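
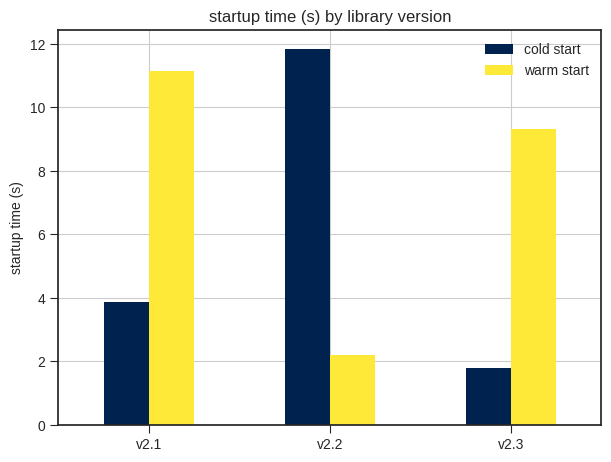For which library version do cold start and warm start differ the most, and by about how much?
v2.2: cold start ≈ 12, warm start ≈ 2 → gap ≈ 10. Next-largest (v2.3) is only ≈ 7.

v2.2, ≈ 10 s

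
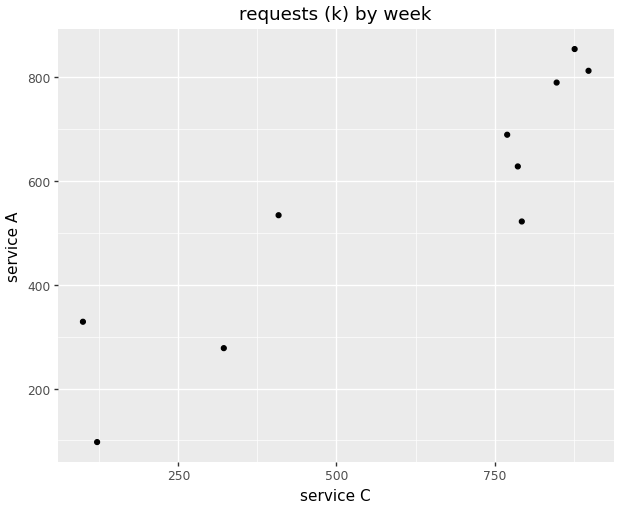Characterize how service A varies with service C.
positive, strong

Points are positively correlated; strong (|r| ≈ 0.9).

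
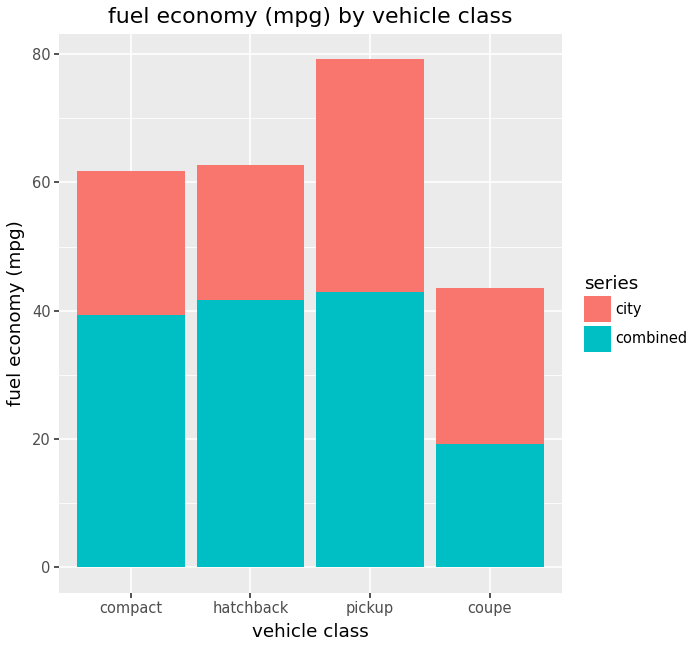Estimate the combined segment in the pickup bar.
combined top ≈ 40, bottom ≈ 0; segment ≈ 40.

≈ 40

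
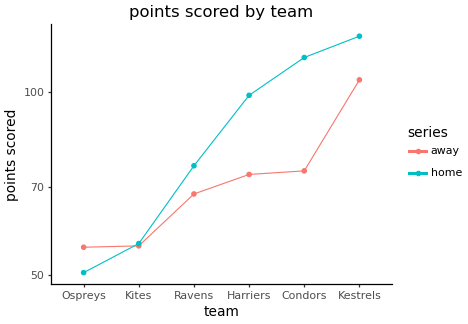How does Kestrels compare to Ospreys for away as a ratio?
≈ 1.67×

Kestrels ≈ 100, Ospreys ≈ 60; 100/60 ≈ 1.67.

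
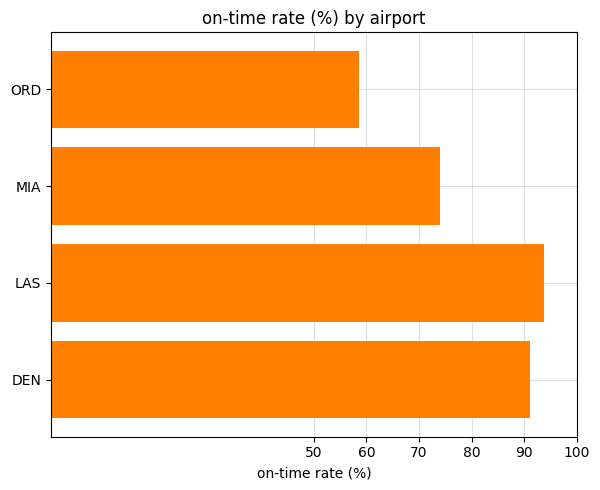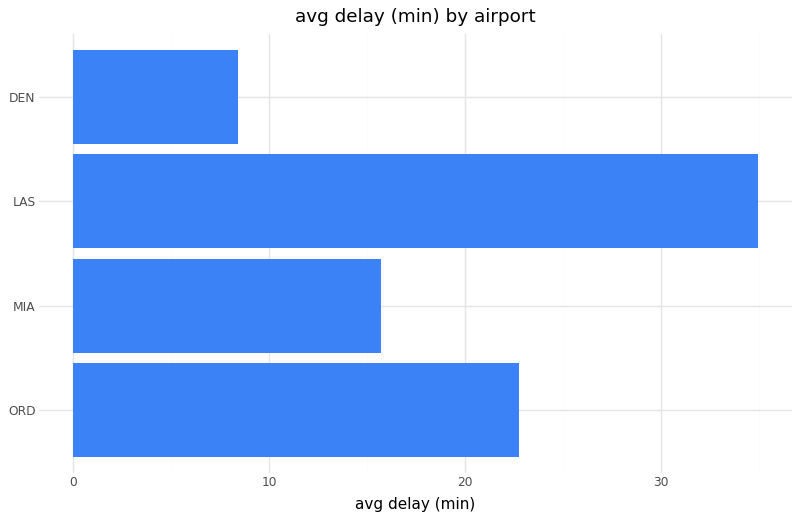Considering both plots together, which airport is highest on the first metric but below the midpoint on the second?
Chart 2 median avg delay (min) ≈ 20; below-median airports: MIA, DEN. Among those, DEN has the highest on-time rate (%) (≈ 90).

DEN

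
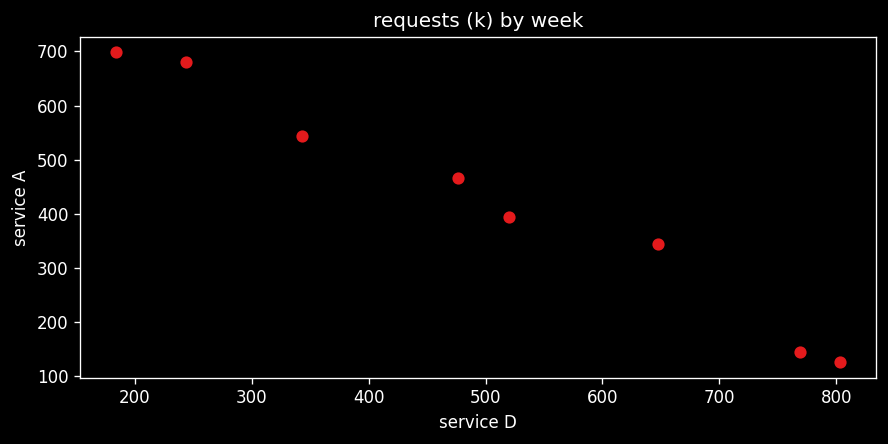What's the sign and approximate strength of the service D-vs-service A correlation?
Points are negatively correlated; strong (|r| ≈ 1.0).

negative, strong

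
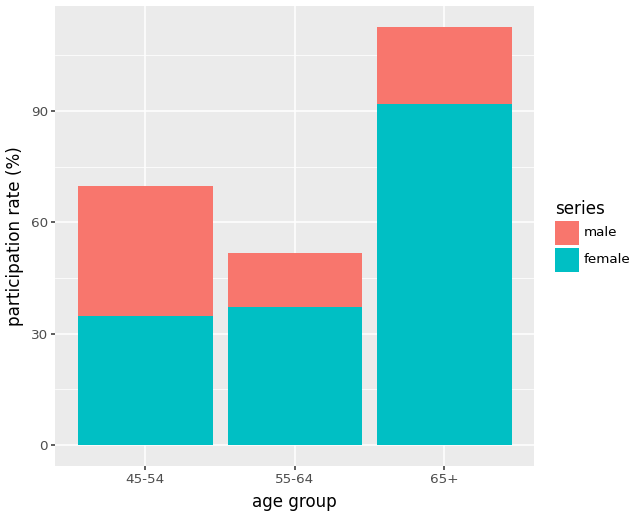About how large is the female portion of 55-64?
female top ≈ 40, bottom ≈ 0; segment ≈ 40.

≈ 40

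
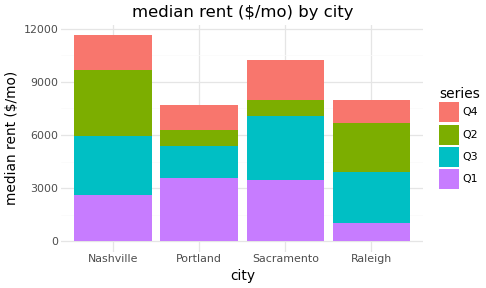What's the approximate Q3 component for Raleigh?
≈ 3000

Q3 top ≈ 4000, bottom ≈ 1000; segment ≈ 3000.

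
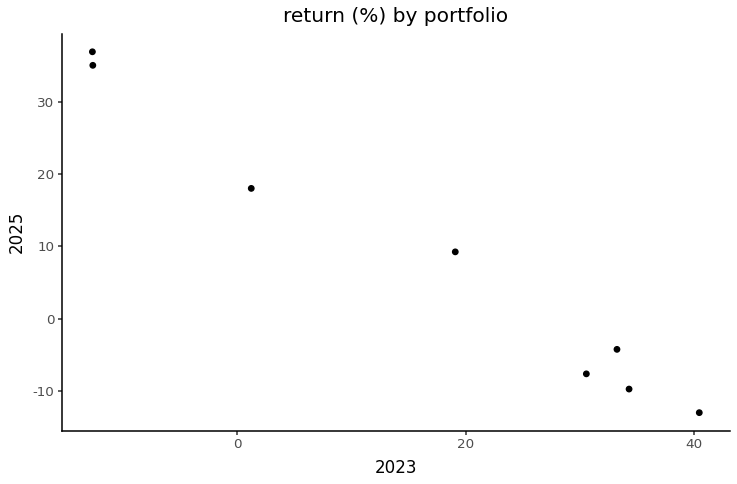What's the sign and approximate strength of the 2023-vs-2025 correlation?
Points are negatively correlated; strong (|r| ≈ 1.0).

negative, strong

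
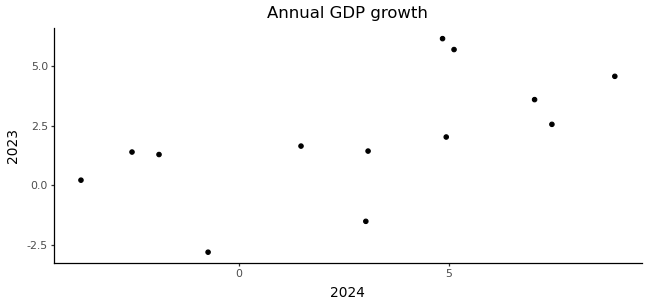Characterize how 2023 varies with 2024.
positive, moderate

Points are positively correlated; moderate (|r| ≈ 0.6).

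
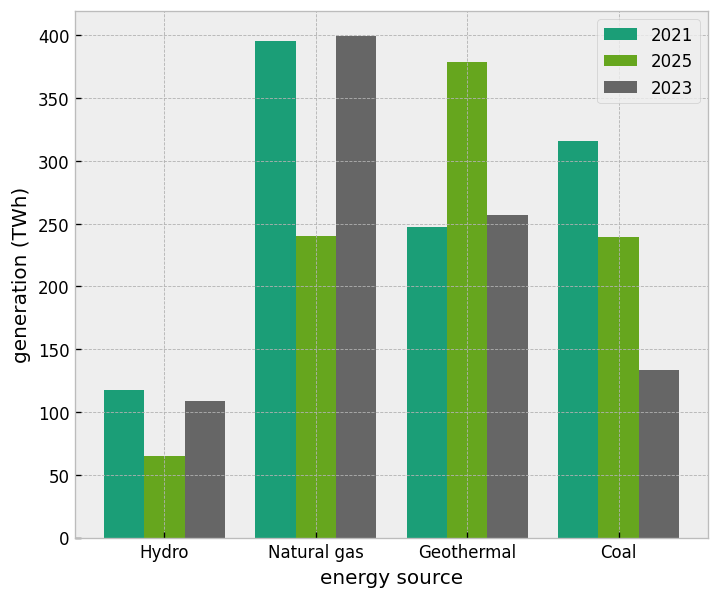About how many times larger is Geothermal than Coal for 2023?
Geothermal ≈ 250, Coal ≈ 150; 250/150 ≈ 1.67.

≈ 1.67×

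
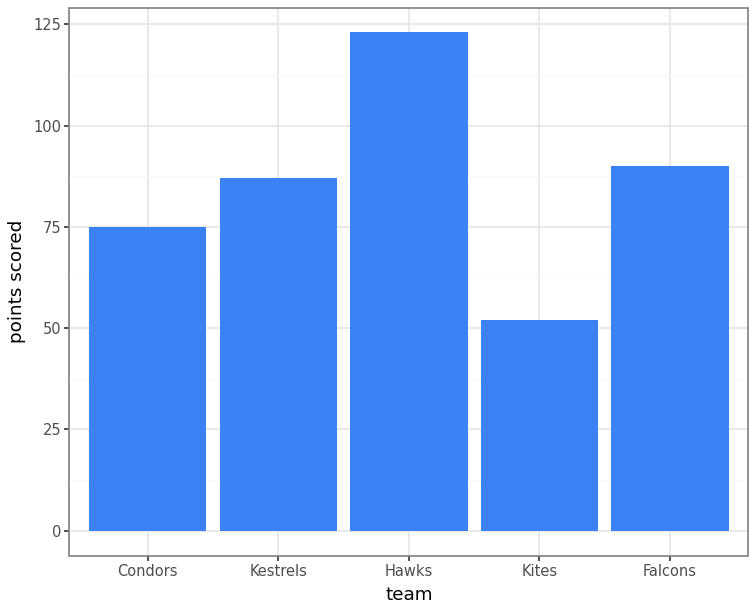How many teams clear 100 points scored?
Above 100: Hawks.

1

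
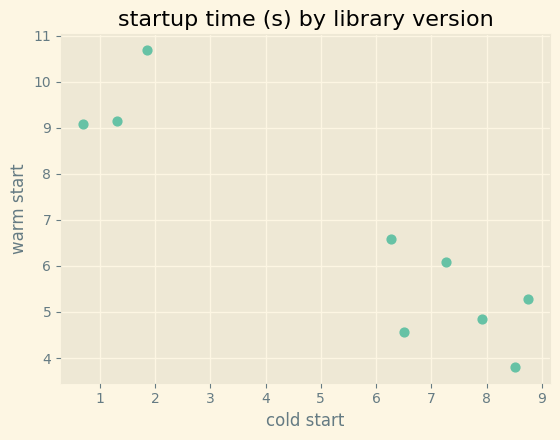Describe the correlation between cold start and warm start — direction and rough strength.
Points are negatively correlated; strong (|r| ≈ 0.9).

negative, strong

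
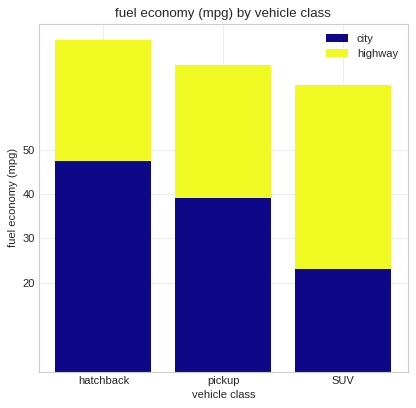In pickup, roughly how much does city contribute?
city top ≈ 40, bottom ≈ 0; segment ≈ 40.

≈ 40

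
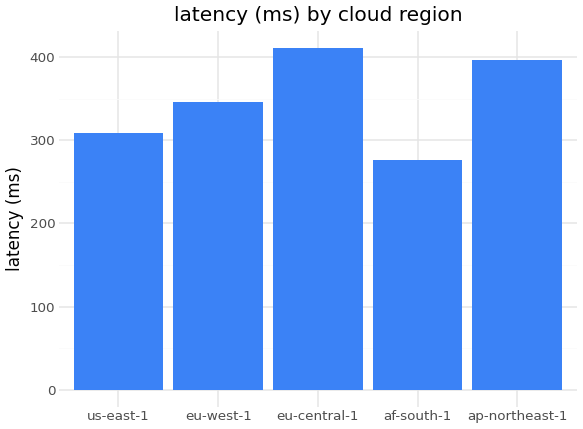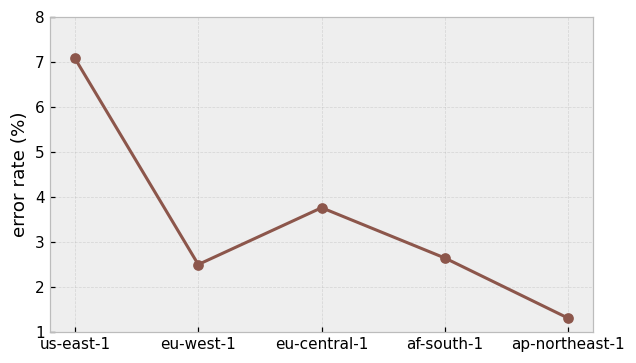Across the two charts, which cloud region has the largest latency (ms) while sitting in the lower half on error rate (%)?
Chart 2 median error rate (%) ≈ 3; below-median cloud regions: eu-west-1, ap-northeast-1. Among those, ap-northeast-1 has the highest latency (ms) (≈ 400).

ap-northeast-1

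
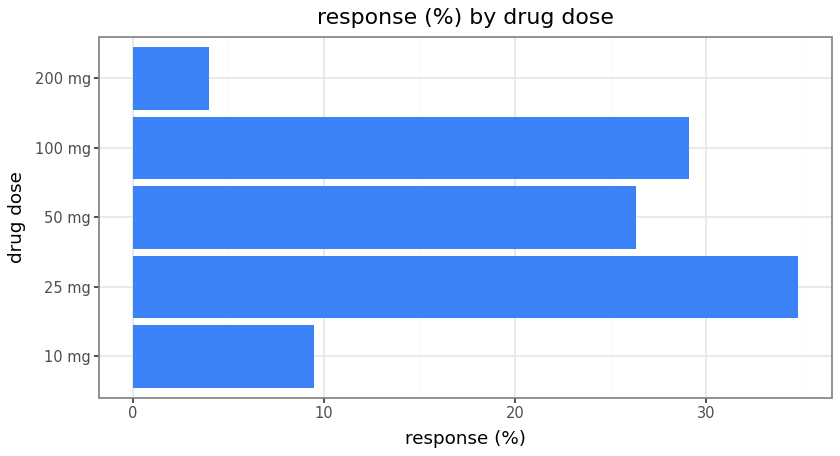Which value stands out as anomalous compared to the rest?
200 mg ≈ 5; the rest sit between ≈ 10 and ≈ 35.

200 mg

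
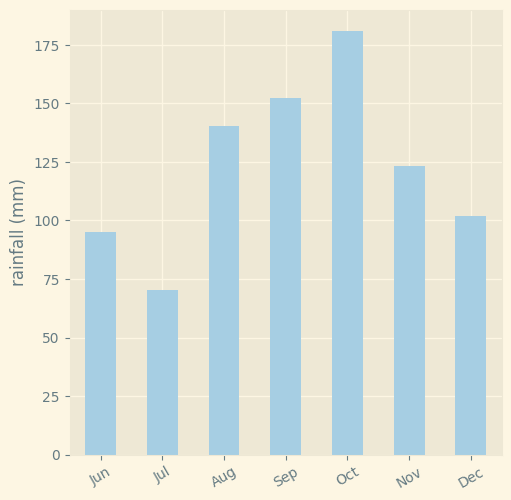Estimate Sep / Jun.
≈ 1.6×

Sep ≈ 160, Jun ≈ 100; 160/100 ≈ 1.6.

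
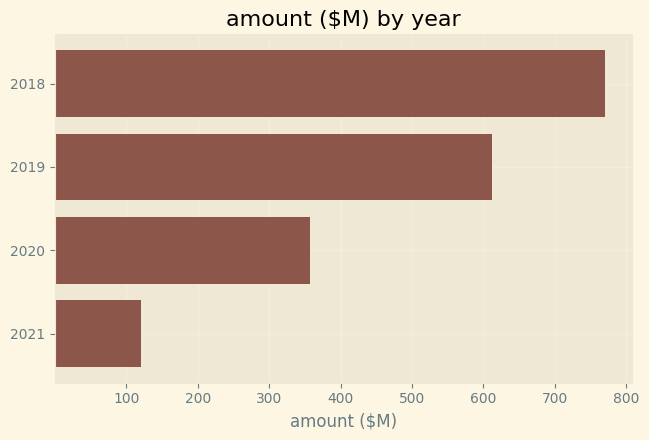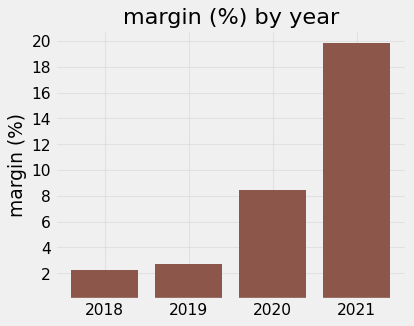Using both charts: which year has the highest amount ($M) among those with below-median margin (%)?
2018

Chart 2 median margin (%) ≈ 6; below-median years: 2018, 2019. Among those, 2018 has the highest amount ($M) (≈ 800).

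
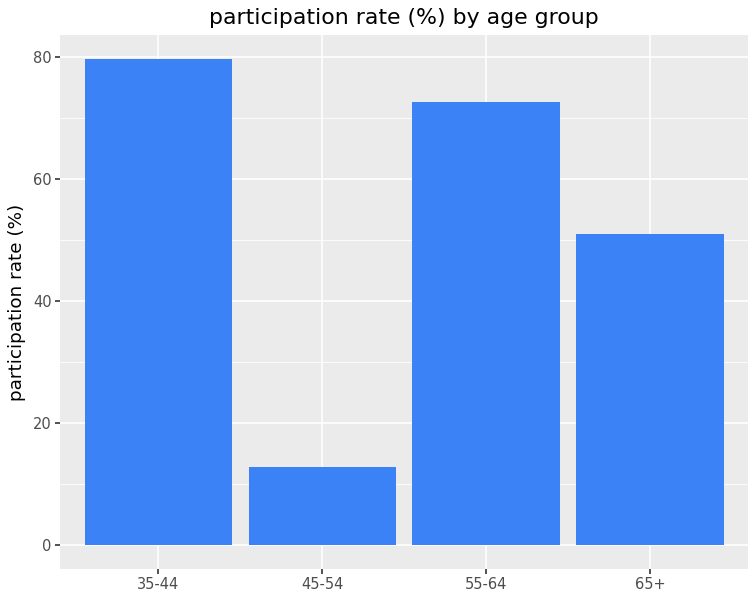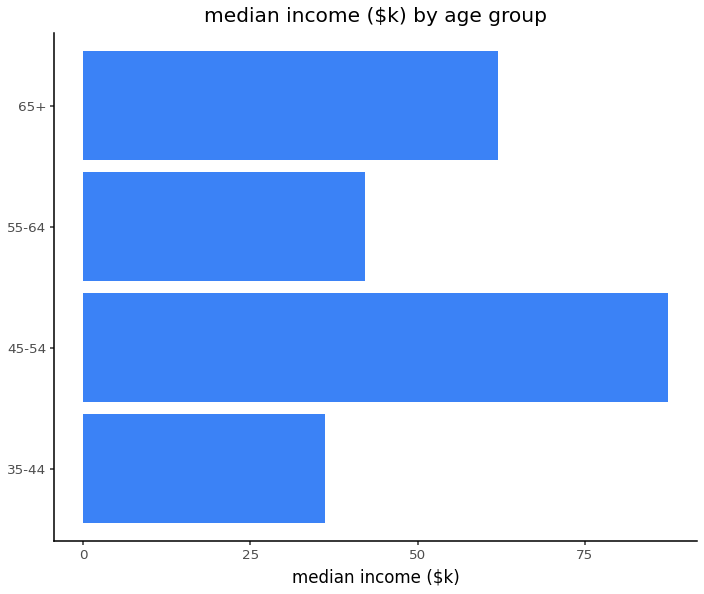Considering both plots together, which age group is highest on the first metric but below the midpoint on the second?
35-44

Chart 2 median median income ($k) ≈ 50; below-median age groups: 35-44, 55-64. Among those, 35-44 has the highest participation rate (%) (≈ 80).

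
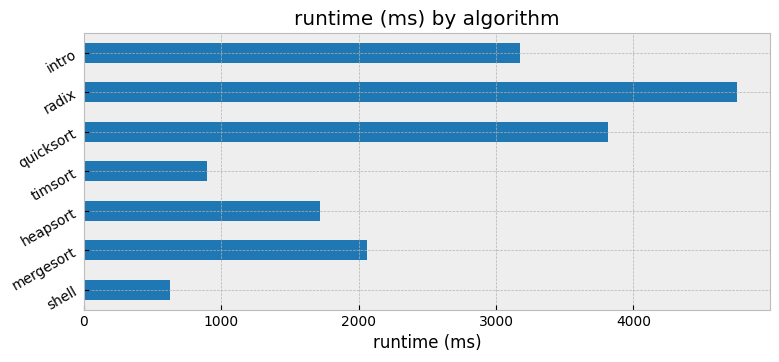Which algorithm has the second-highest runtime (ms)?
quicksort

Top 3: radix ≈ 5000, quicksort ≈ 4000, intro ≈ 3000.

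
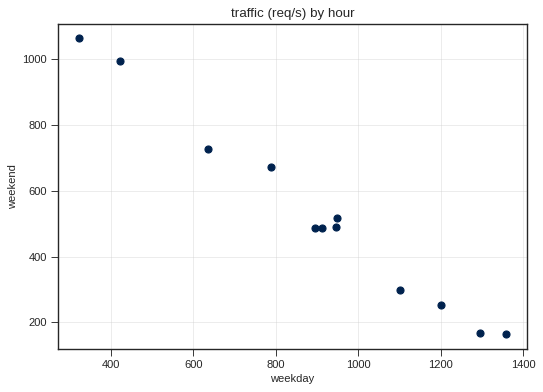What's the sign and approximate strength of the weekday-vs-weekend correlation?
Points are negatively correlated; strong (|r| ≈ 1.0).

negative, strong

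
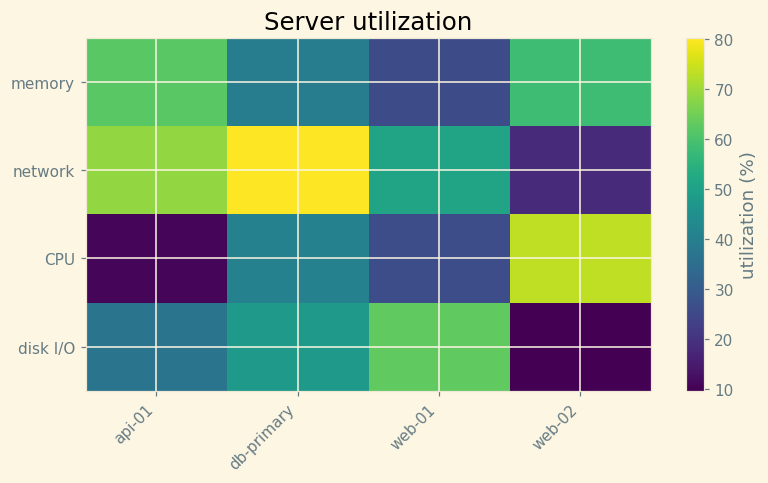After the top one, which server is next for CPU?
db-primary

Top 3 for CPU: web-02 ≈ 70, db-primary ≈ 40, web-01 ≈ 30.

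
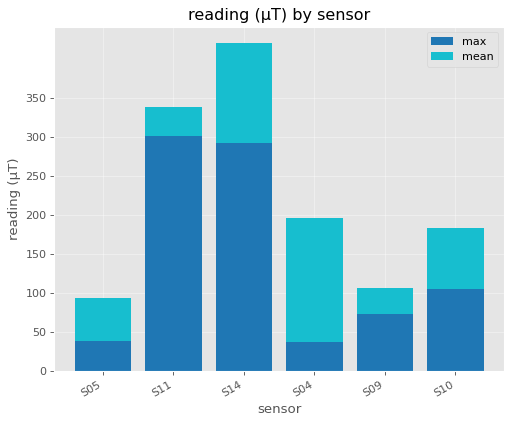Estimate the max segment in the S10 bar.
≈ 100

max top ≈ 100, bottom ≈ 0; segment ≈ 100.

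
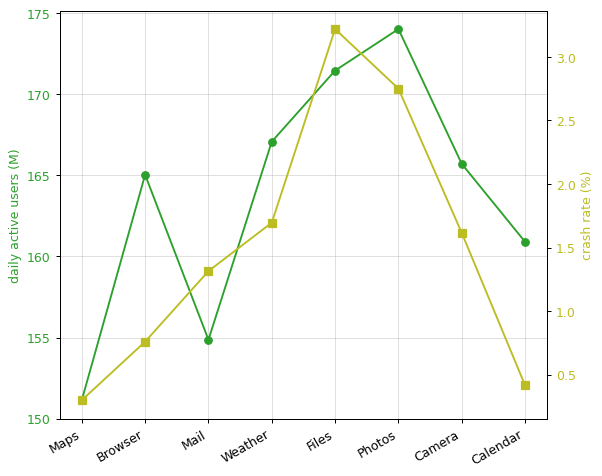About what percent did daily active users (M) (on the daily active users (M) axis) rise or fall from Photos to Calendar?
≈ -8%

Photos ≈ 174, Calendar ≈ 160; (160 − 174) / 174 ≈ -8%.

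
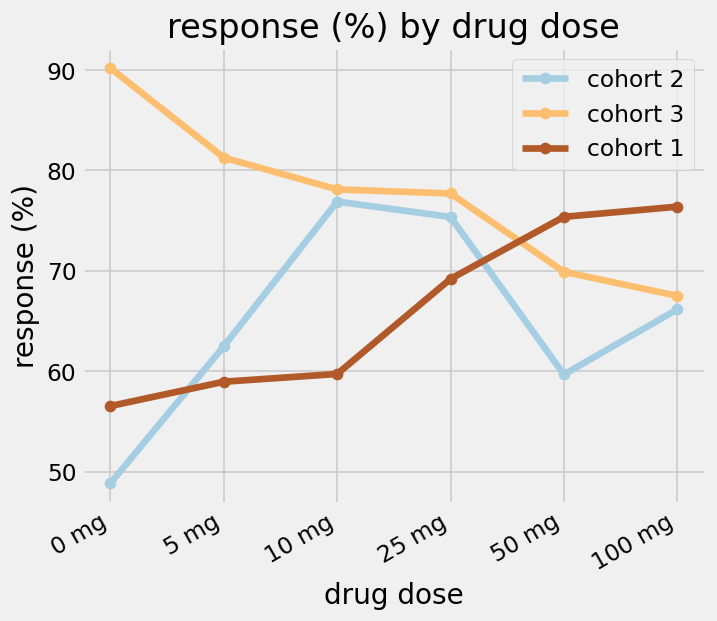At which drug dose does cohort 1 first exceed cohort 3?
50 mg

25 mg: cohort 1 ≈ 70 vs cohort 3 ≈ 80 (not yet); 50 mg: cohort 1 ≈ 75 vs cohort 3 ≈ 70 (first crossover).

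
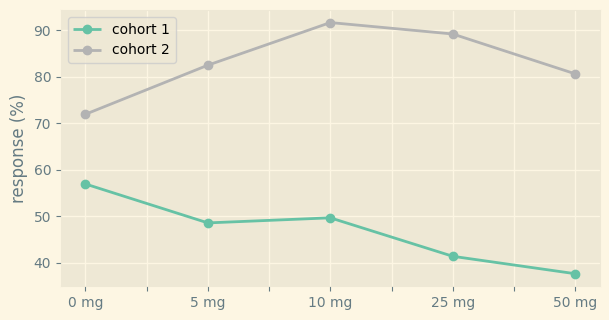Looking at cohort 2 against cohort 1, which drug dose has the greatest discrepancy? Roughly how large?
25 mg, ≈ 50 %

25 mg: cohort 2 ≈ 90, cohort 1 ≈ 40 → gap ≈ 50. Next-largest (50 mg) is only ≈ 40.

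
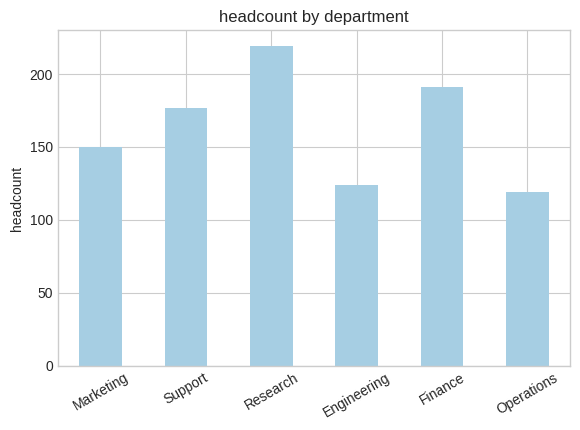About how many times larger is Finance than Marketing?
≈ 1.25×

Finance ≈ 200, Marketing ≈ 160; 200/160 ≈ 1.25.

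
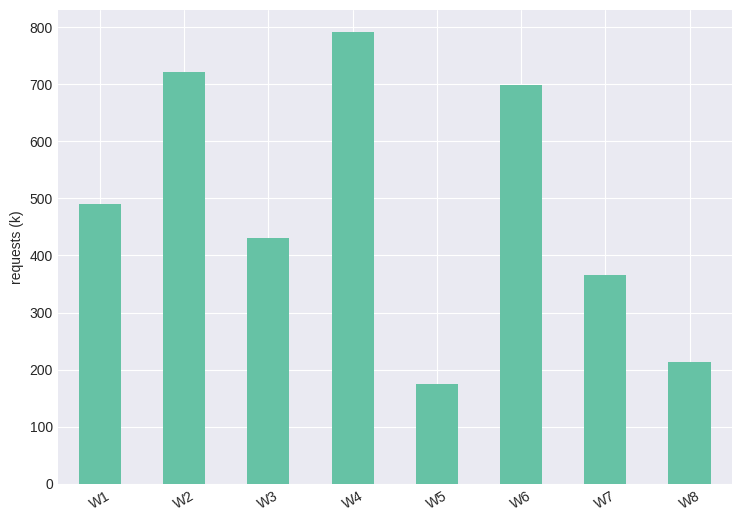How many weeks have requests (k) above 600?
3

Above 600: W2, W4, W6.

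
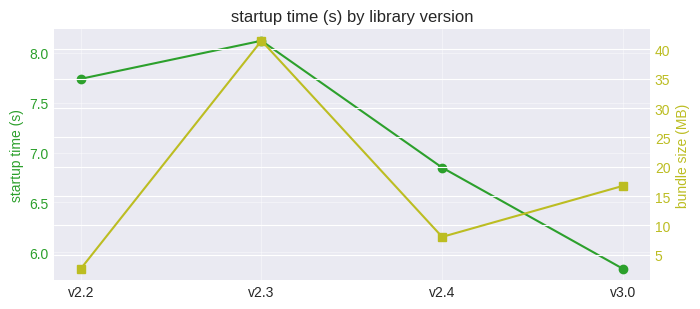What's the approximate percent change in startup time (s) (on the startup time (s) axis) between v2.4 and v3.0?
v2.4 ≈ 6.8, v3.0 ≈ 5.8; (5.8 − 6.8) / 6.8 ≈ -14.7%.

≈ -14.7%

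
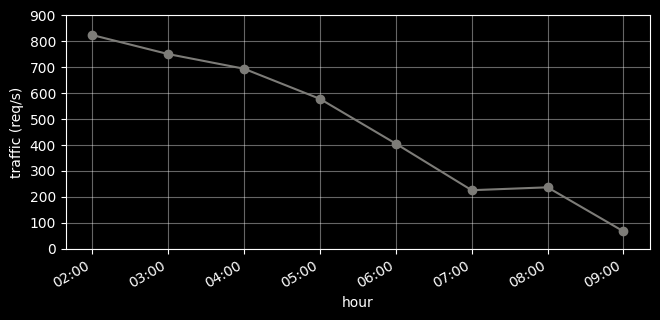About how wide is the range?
Max 02:00 ≈ 800, min 09:00 ≈ 100; range ≈ 700.

≈ 700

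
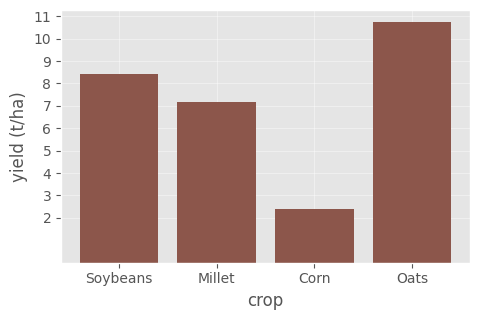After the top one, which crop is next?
Soybeans

Top 3: Oats ≈ 11, Soybeans ≈ 8, Millet ≈ 7.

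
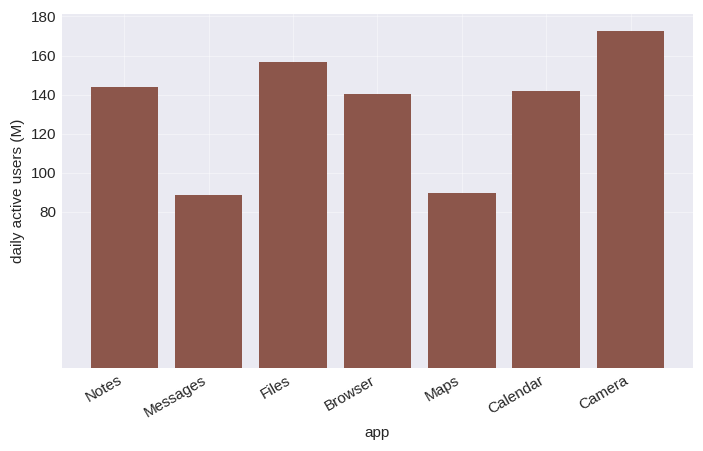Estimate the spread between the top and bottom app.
Max Camera ≈ 180, min Messages ≈ 80; range ≈ 100.

≈ 100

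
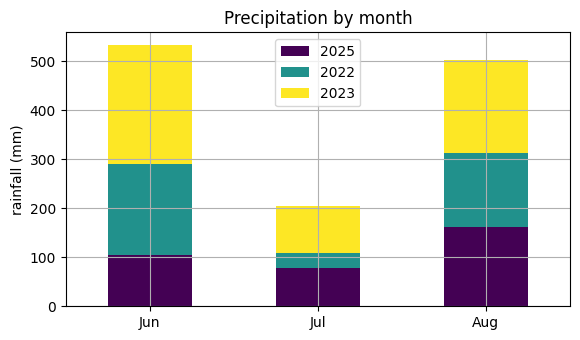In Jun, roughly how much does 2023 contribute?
2023 top ≈ 550, bottom ≈ 300; segment ≈ 250.

≈ 250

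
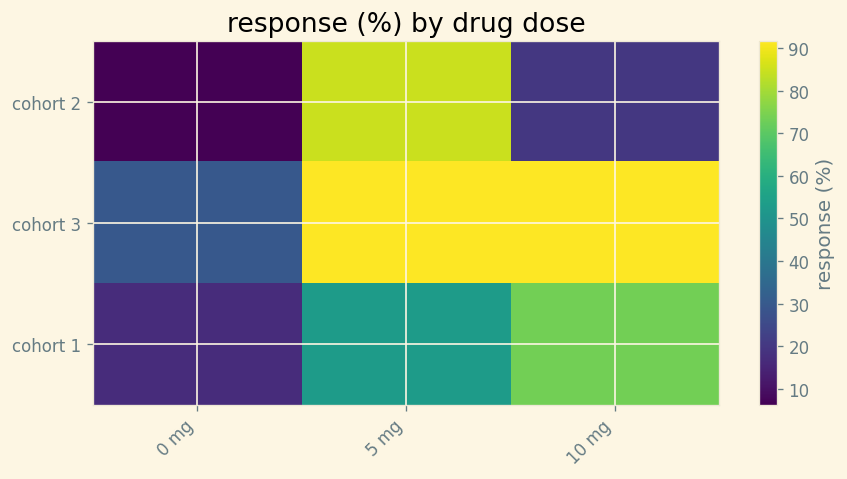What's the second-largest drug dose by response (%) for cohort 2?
Top 3 for cohort 2: 5 mg ≈ 80, 10 mg ≈ 20, 0 mg ≈ 10.

10 mg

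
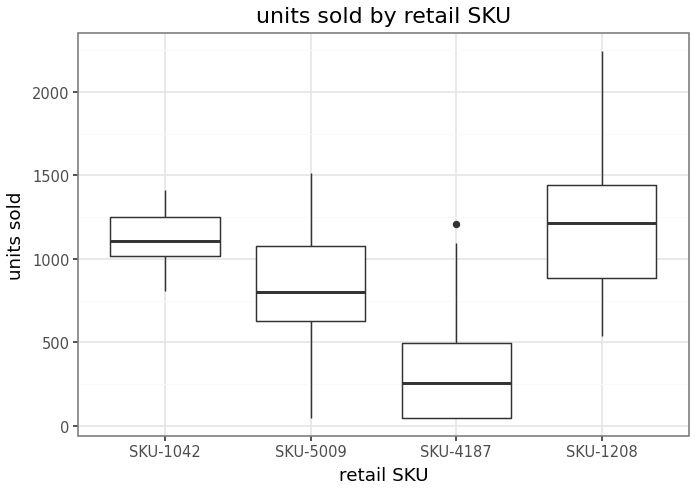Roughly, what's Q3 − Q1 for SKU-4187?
Q3 ≈ 500, Q1 ≈ 0; IQR ≈ 500.

≈ 500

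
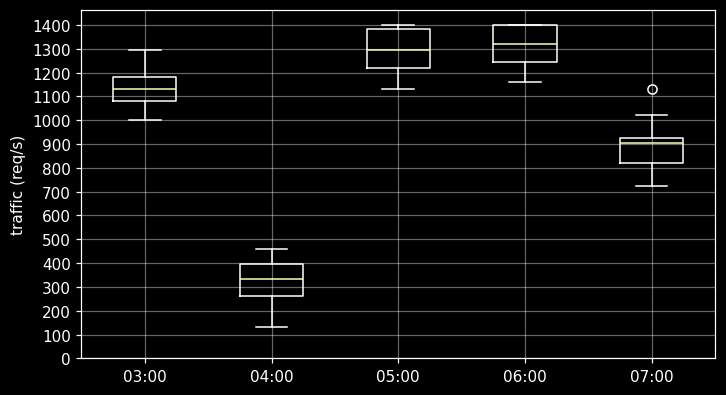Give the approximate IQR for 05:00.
≈ 200

Q3 ≈ 1400, Q1 ≈ 1200; IQR ≈ 200.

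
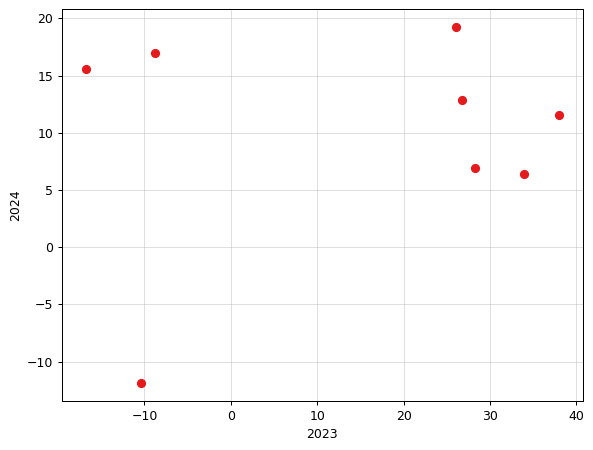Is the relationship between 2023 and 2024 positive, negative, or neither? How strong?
Points are roughly uncorrelated; weak (|r| ≈ 0.2).

no clear correlation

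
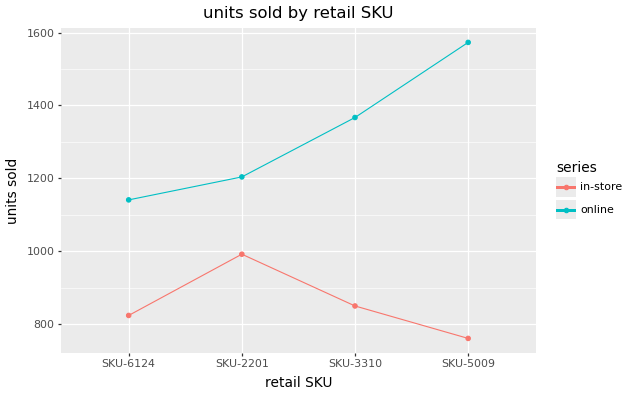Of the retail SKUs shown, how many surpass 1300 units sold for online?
2

Above 1300: SKU-3310, SKU-5009.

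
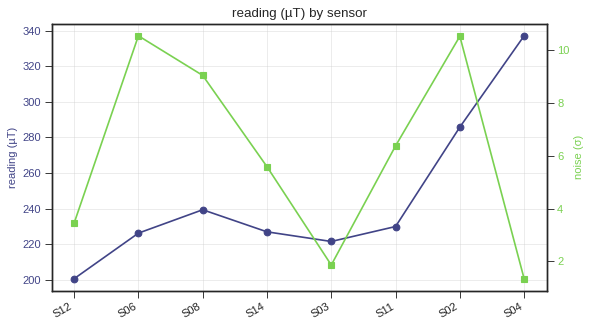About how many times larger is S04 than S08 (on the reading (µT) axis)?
≈ 1.42×

S04 ≈ 340, S08 ≈ 240; 340/240 ≈ 1.42.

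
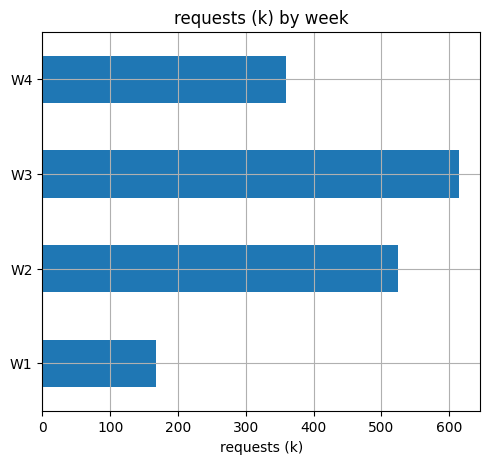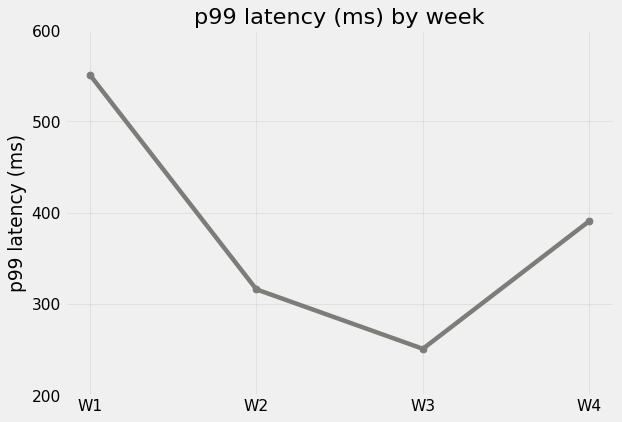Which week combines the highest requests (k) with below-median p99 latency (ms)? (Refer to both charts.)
Chart 2 median p99 latency (ms) ≈ 400; below-median weeks: W2, W3. Among those, W3 has the highest requests (k) (≈ 600).

W3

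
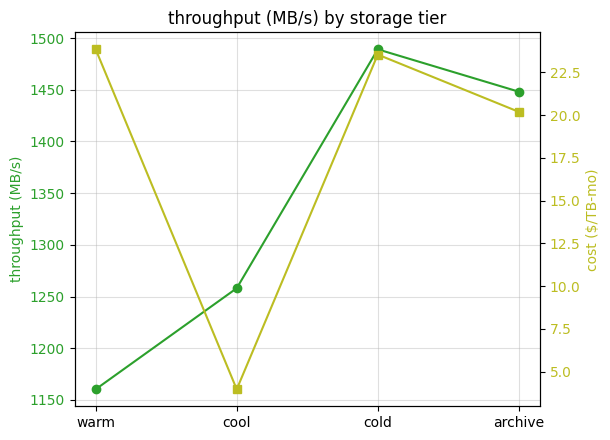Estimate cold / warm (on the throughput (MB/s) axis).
cold ≈ 1500, warm ≈ 1150; 1500/1150 ≈ 1.3.

≈ 1.3×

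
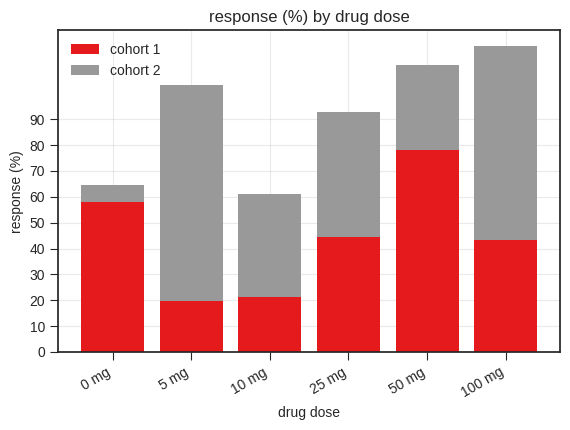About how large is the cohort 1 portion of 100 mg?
cohort 1 top ≈ 40, bottom ≈ 0; segment ≈ 40.

≈ 40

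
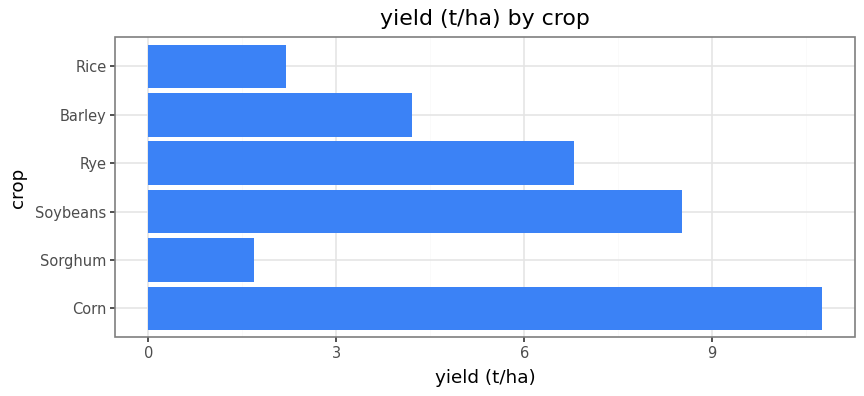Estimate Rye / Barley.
≈ 1.75×

Rye ≈ 7, Barley ≈ 4; 7/4 ≈ 1.75.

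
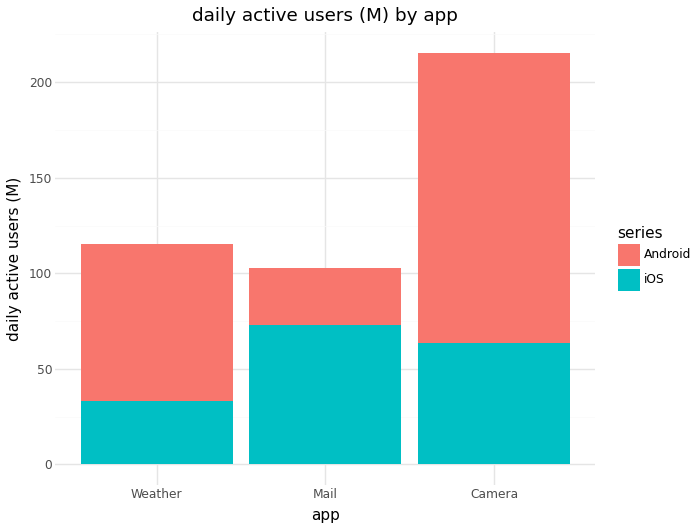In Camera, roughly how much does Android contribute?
Android top ≈ 220, bottom ≈ 60; segment ≈ 160.

≈ 160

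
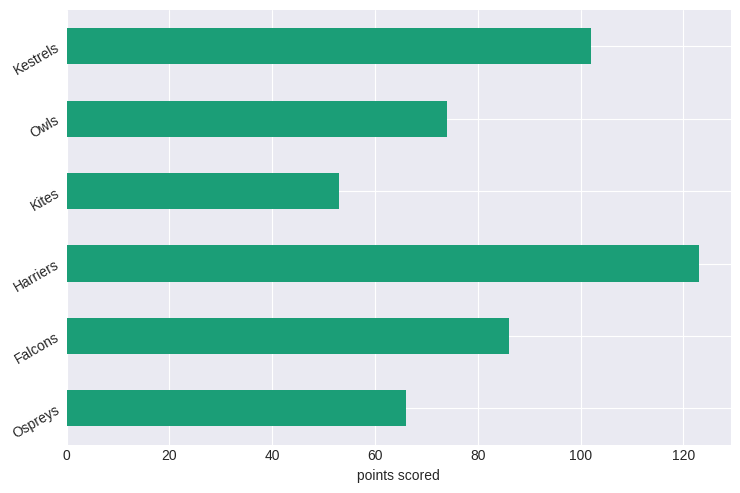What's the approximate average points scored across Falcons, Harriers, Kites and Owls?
≈ 85

(80 + 120 + 60 + 80) / 4 ≈ 85.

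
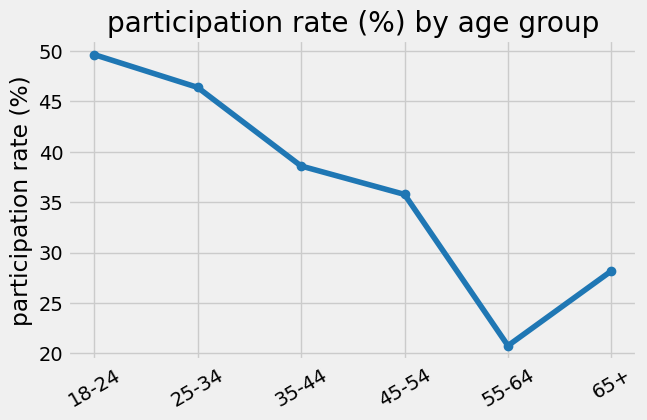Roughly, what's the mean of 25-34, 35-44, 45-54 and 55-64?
≈ 35

(45 + 40 + 35 + 20) / 4 ≈ 35.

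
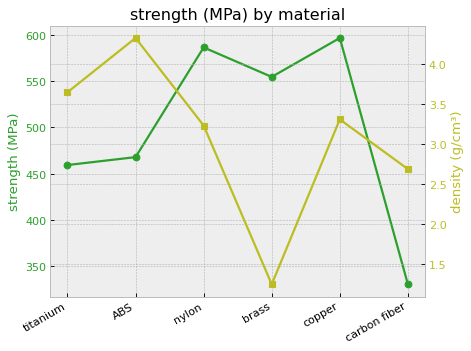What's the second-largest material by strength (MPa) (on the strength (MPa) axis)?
nylon

Top 3 (on the strength (MPa) axis): copper ≈ 600, nylon ≈ 575, brass ≈ 550.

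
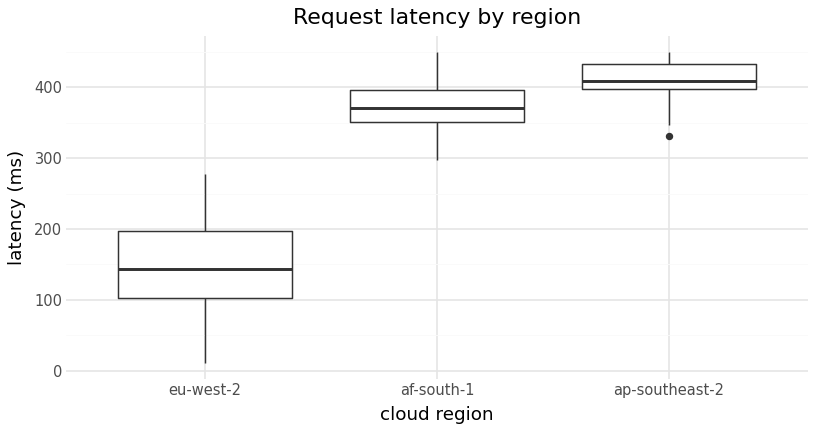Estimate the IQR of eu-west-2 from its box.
≈ 100

Q3 ≈ 200, Q1 ≈ 100; IQR ≈ 100.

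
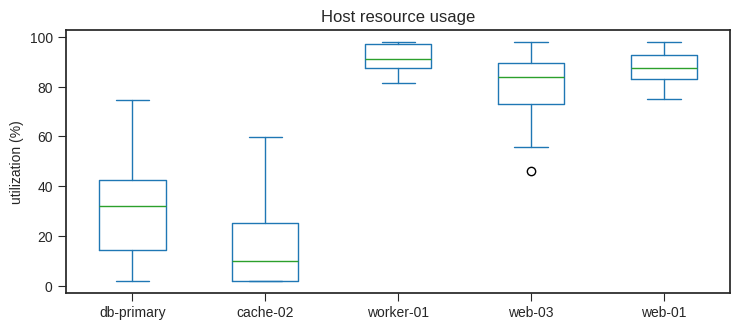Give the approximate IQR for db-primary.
≈ 30

Q3 ≈ 40, Q1 ≈ 10; IQR ≈ 30.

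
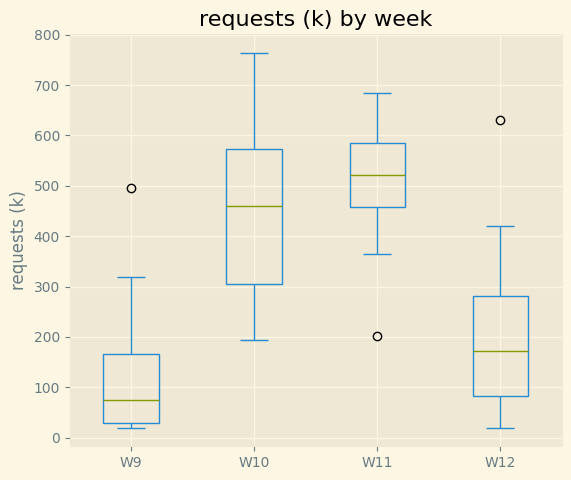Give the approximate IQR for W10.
≈ 250

Q3 ≈ 550, Q1 ≈ 300; IQR ≈ 250.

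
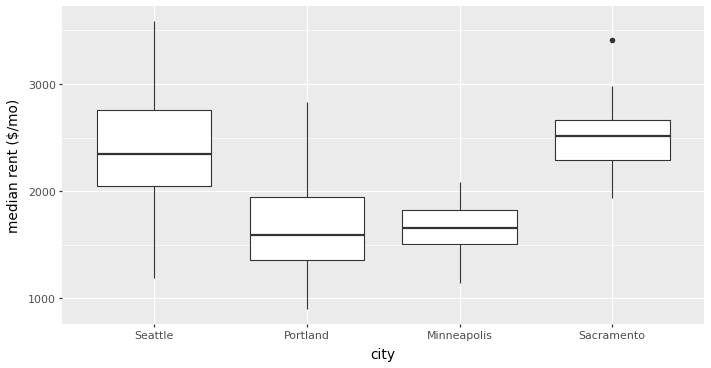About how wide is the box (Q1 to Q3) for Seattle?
≈ 800

Q3 ≈ 2800, Q1 ≈ 2000; IQR ≈ 800.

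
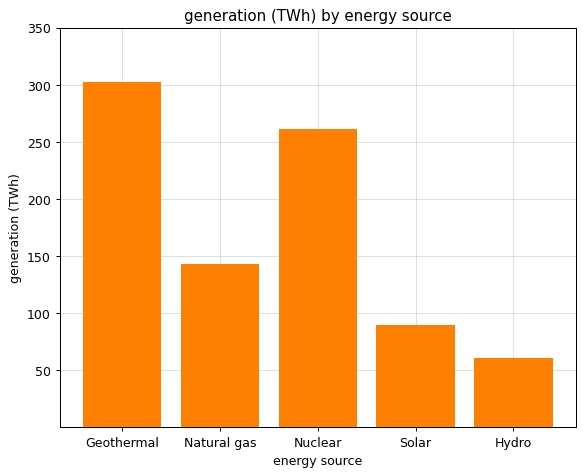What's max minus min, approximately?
Max Geothermal ≈ 300, min Hydro ≈ 50; range ≈ 250.

≈ 250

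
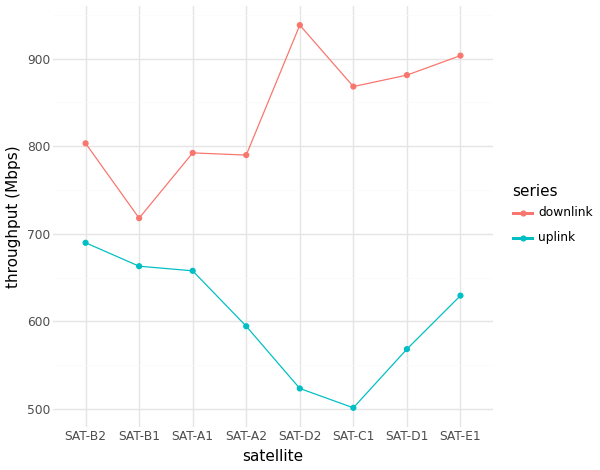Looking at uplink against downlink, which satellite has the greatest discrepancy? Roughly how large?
SAT-D2: uplink ≈ 500, downlink ≈ 950 → gap ≈ 450. Next-largest (SAT-C1) is only ≈ 350.

SAT-D2, ≈ 450 Mbps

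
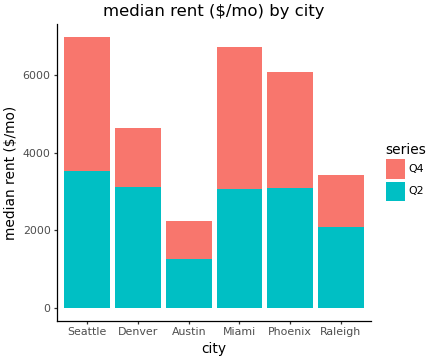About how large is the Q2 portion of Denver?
Q2 top ≈ 3000, bottom ≈ 0; segment ≈ 3000.

≈ 3000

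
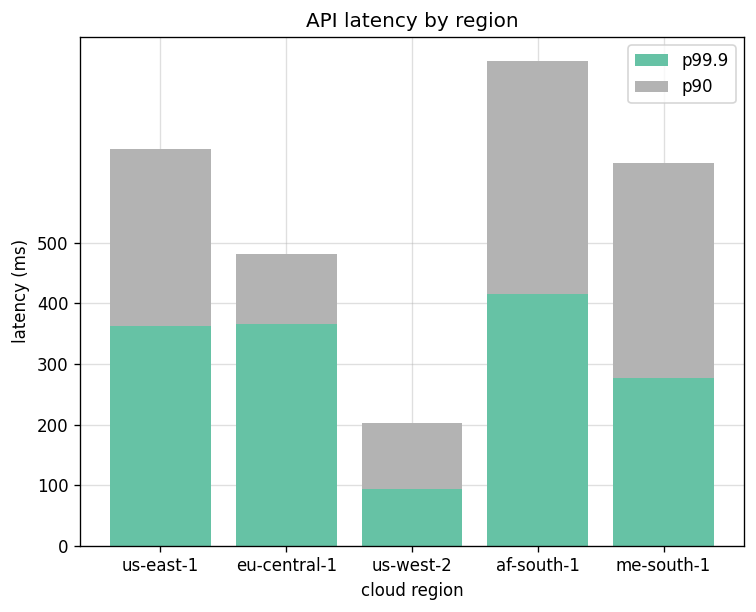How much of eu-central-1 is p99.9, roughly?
p99.9 top ≈ 400, bottom ≈ 0; segment ≈ 400.

≈ 400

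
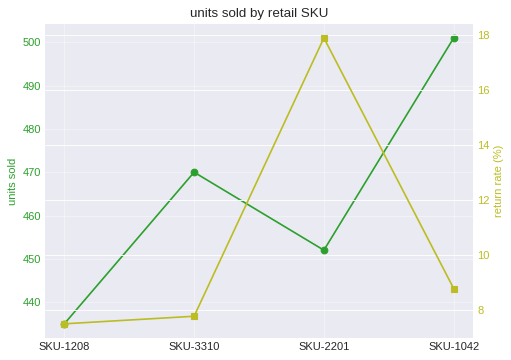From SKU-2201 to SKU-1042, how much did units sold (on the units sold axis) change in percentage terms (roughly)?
≈ +11.1%

SKU-2201 ≈ 450, SKU-1042 ≈ 500; (500 − 450) / 450 ≈ +11.1%.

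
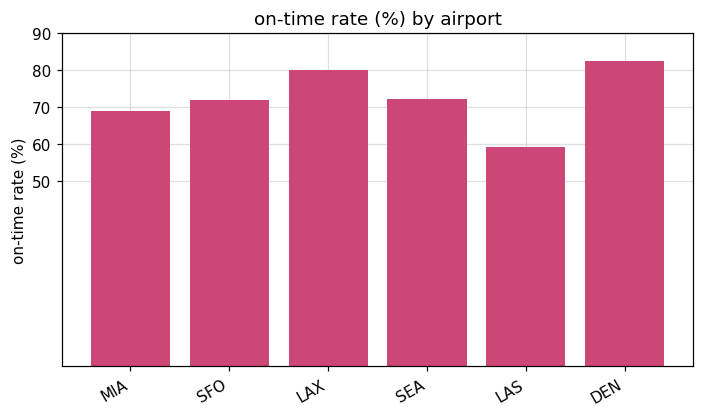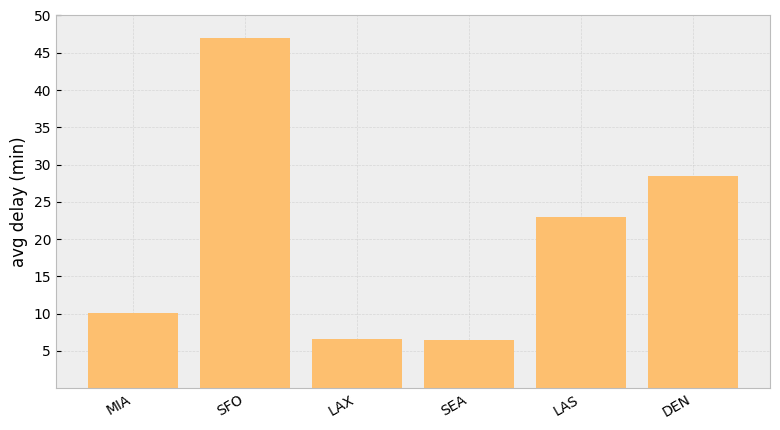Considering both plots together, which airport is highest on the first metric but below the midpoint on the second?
LAX

Chart 2 median avg delay (min) ≈ 15; below-median airports: MIA, LAX, SEA. Among those, LAX has the highest on-time rate (%) (≈ 80).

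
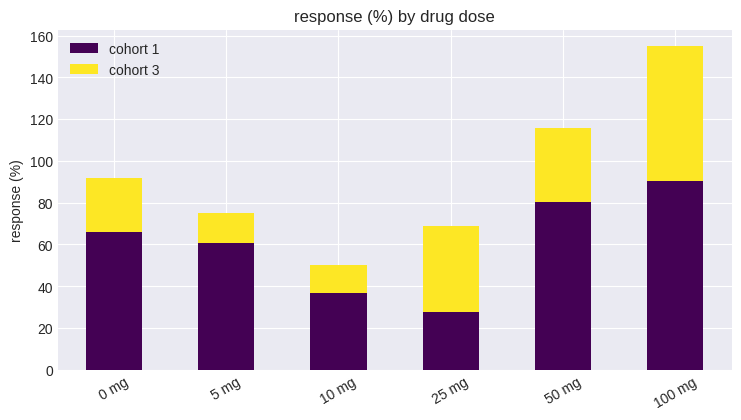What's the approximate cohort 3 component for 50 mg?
cohort 3 top ≈ 120, bottom ≈ 80; segment ≈ 40.

≈ 40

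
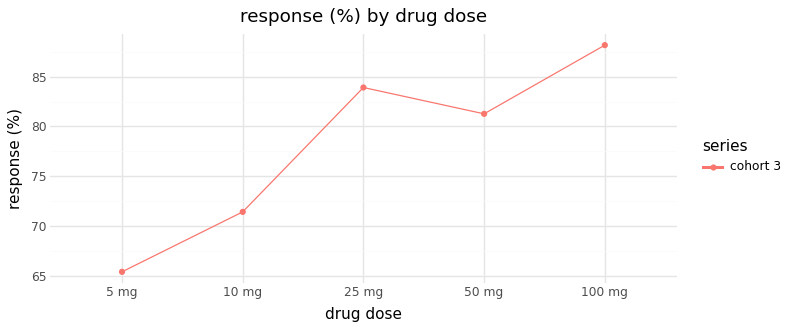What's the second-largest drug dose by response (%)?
Top 3: 100 mg ≈ 88, 25 mg ≈ 84, 50 mg ≈ 82.

25 mg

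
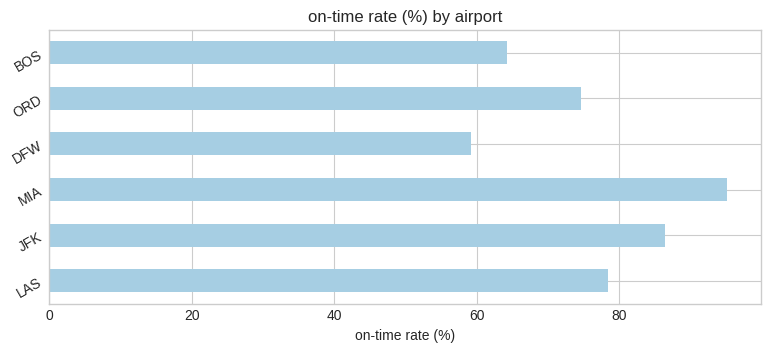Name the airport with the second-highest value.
Top 3: MIA ≈ 100, JFK ≈ 90, LAS ≈ 80.

JFK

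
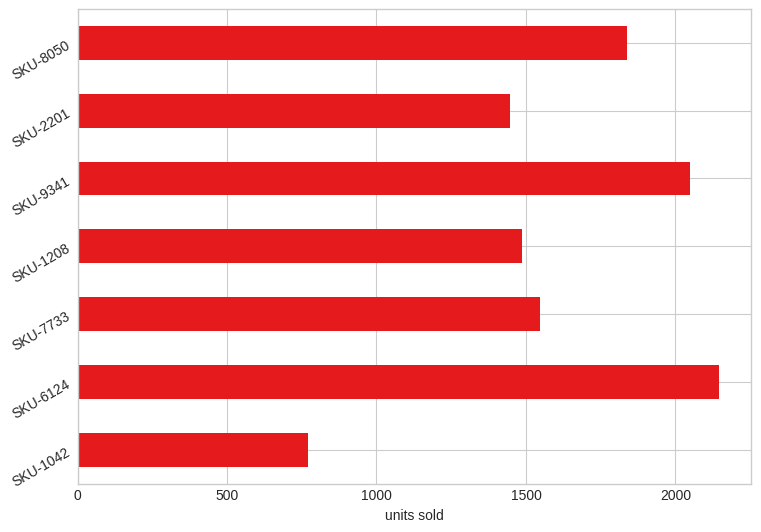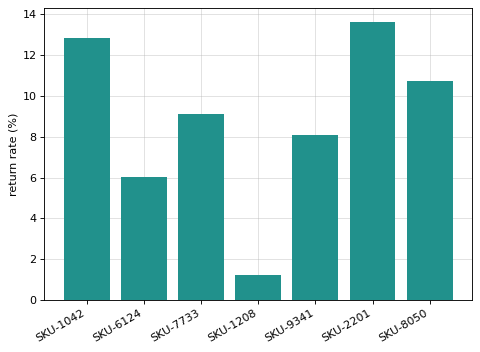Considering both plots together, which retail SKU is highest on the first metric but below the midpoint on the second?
SKU-6124

Chart 2 median return rate (%) ≈ 10; below-median retail SKUs: SKU-6124, SKU-1208, SKU-9341. Among those, SKU-6124 has the highest units sold (≈ 2200).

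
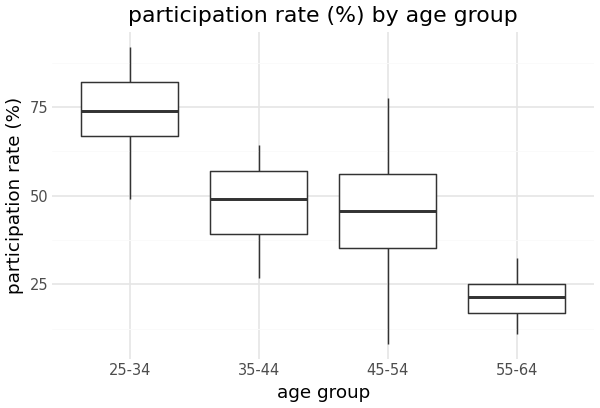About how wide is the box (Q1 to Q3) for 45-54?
≈ 20

Q3 ≈ 55, Q1 ≈ 35; IQR ≈ 20.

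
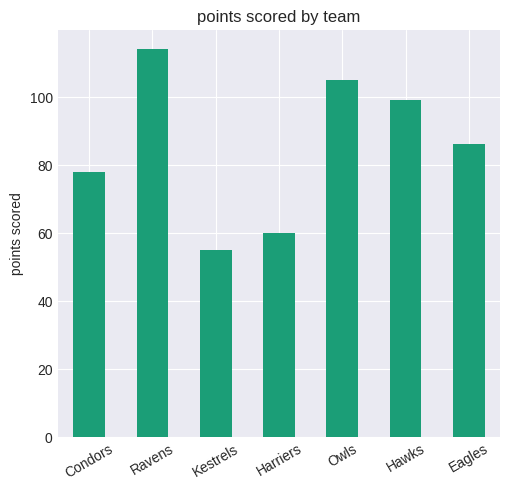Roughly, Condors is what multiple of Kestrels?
Condors ≈ 80, Kestrels ≈ 60; 80/60 ≈ 1.33.

≈ 1.33×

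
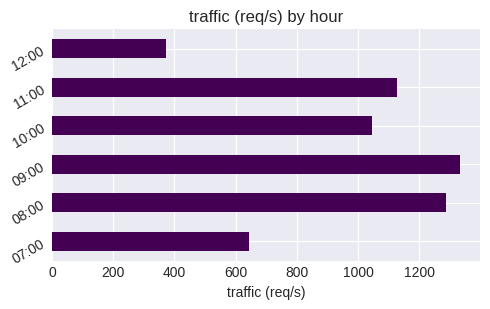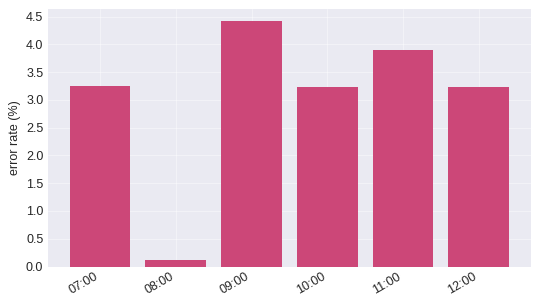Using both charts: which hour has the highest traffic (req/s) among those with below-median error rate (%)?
Chart 2 median error rate (%) ≈ 3; below-median hours: 08:00, 10:00, 12:00. Among those, 08:00 has the highest traffic (req/s) (≈ 1200).

08:00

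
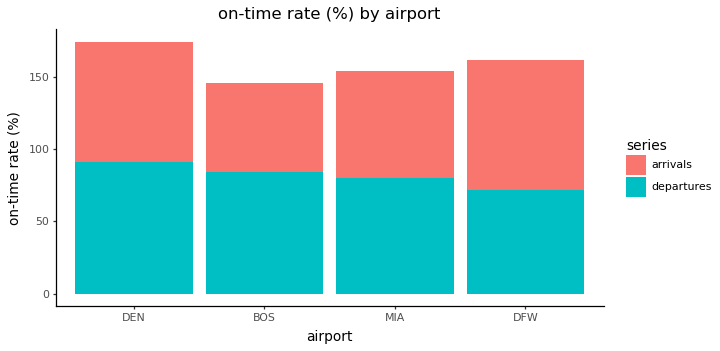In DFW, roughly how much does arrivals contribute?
arrivals top ≈ 160, bottom ≈ 80; segment ≈ 80.

≈ 80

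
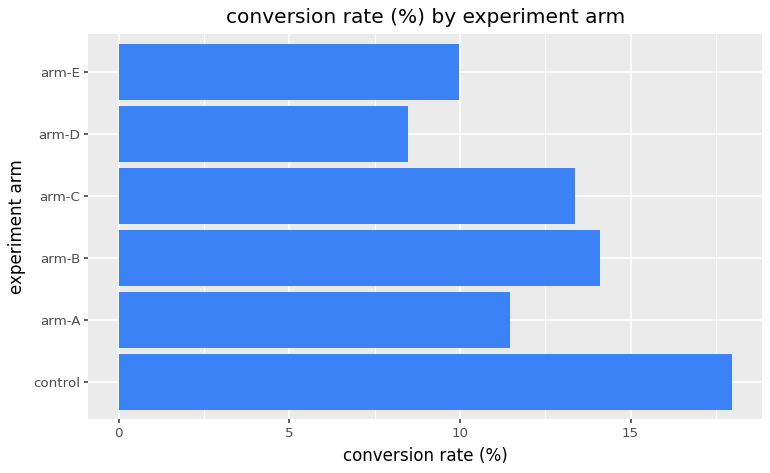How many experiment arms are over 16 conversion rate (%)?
1

Above 16: control.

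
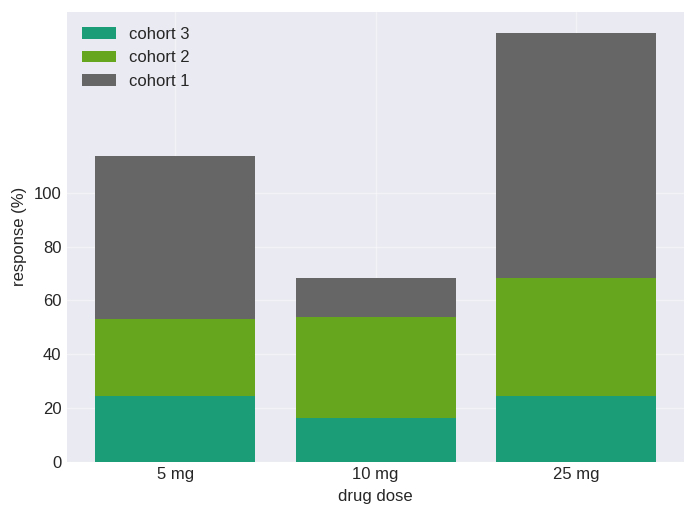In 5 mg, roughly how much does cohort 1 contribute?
≈ 60

cohort 1 top ≈ 120, bottom ≈ 60; segment ≈ 60.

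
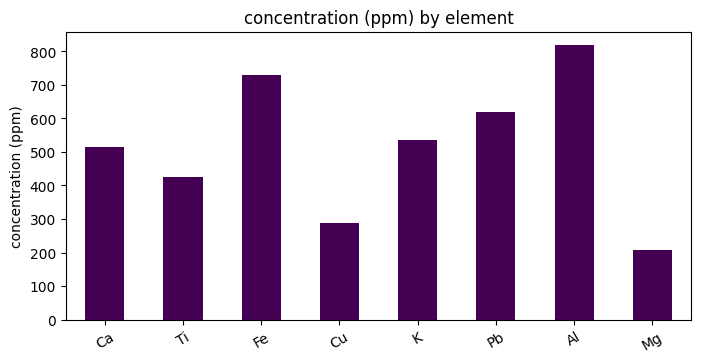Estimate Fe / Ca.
≈ 1.4×

Fe ≈ 700, Ca ≈ 500; 700/500 ≈ 1.4.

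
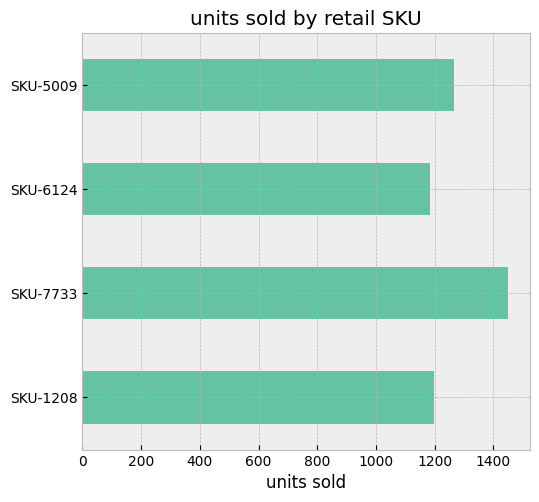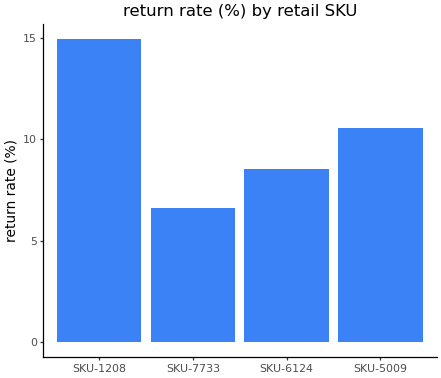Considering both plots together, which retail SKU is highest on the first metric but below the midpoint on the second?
Chart 2 median return rate (%) ≈ 10; below-median retail SKUs: SKU-7733, SKU-6124. Among those, SKU-7733 has the highest units sold (≈ 1400).

SKU-7733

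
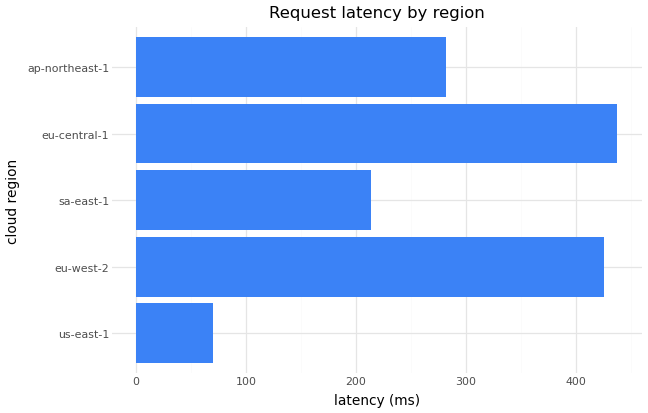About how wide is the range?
≈ 400

Max eu-central-1 ≈ 450, min us-east-1 ≈ 50; range ≈ 400.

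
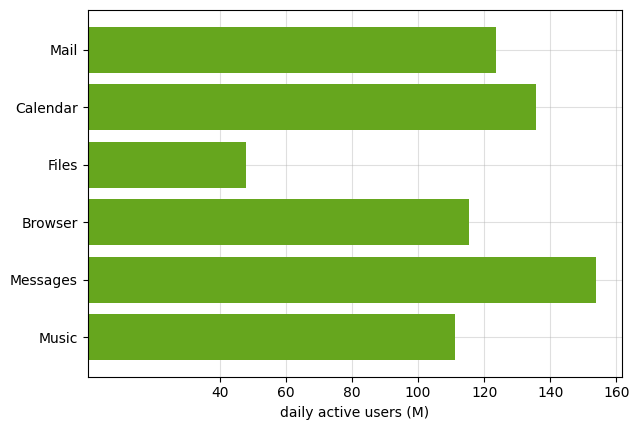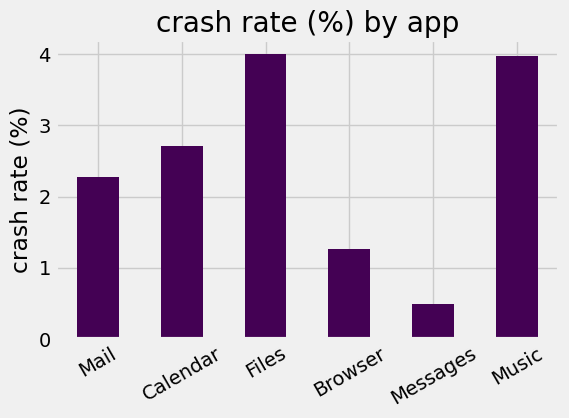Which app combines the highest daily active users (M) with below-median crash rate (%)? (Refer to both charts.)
Messages

Chart 2 median crash rate (%) ≈ 2.5; below-median apps: Mail, Browser, Messages. Among those, Messages has the highest daily active users (M) (≈ 160).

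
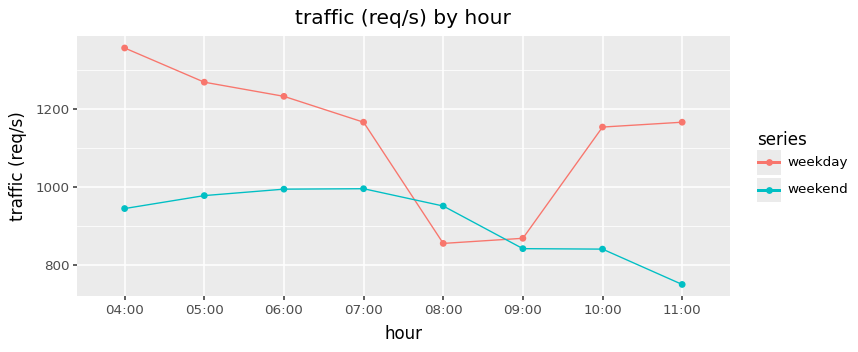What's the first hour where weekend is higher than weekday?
08:00

07:00: weekend ≈ 1000 vs weekday ≈ 1200 (not yet); 08:00: weekend ≈ 1000 vs weekday ≈ 900 (first crossover).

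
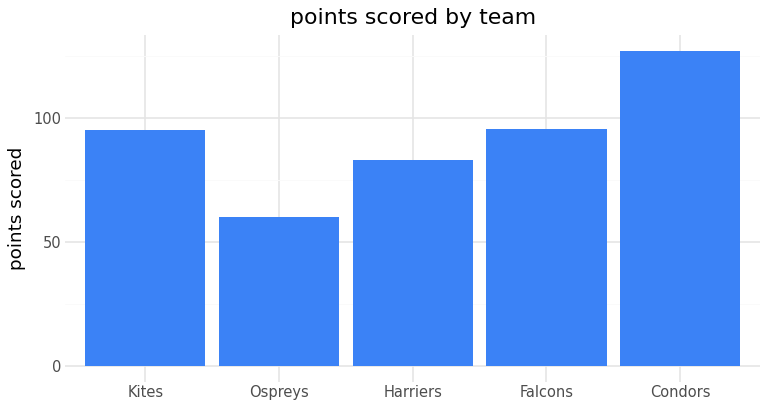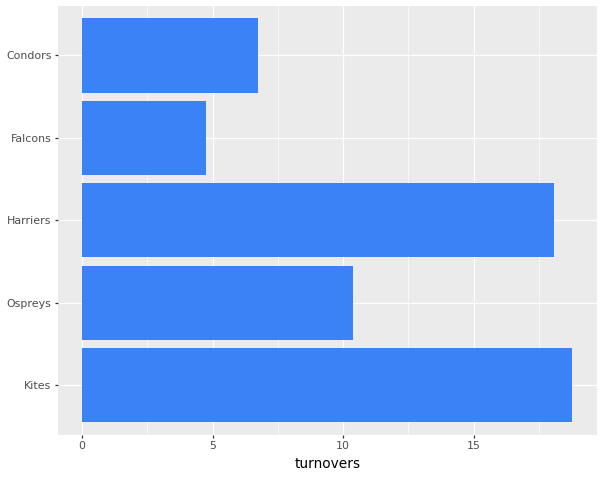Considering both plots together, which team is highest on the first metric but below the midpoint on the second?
Chart 2 median turnovers ≈ 10; below-median teams: Falcons, Condors. Among those, Condors has the highest points scored (≈ 120).

Condors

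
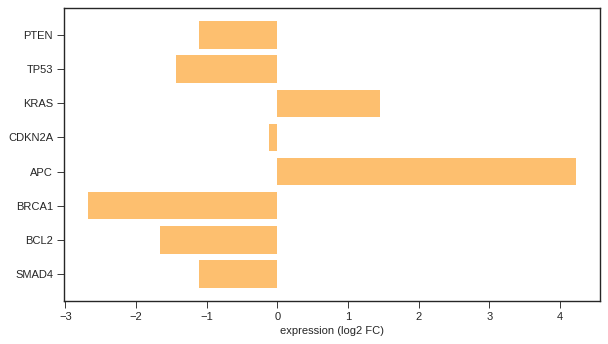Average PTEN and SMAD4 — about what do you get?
≈ -1

(-1 + -1) / 2 ≈ -1.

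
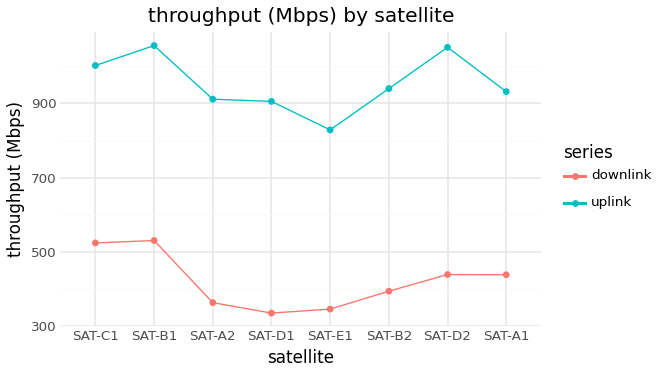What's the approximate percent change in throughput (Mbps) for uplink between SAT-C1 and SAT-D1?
≈ -10%

SAT-C1 ≈ 1000, SAT-D1 ≈ 900; (900 − 1000) / 1000 ≈ -10%.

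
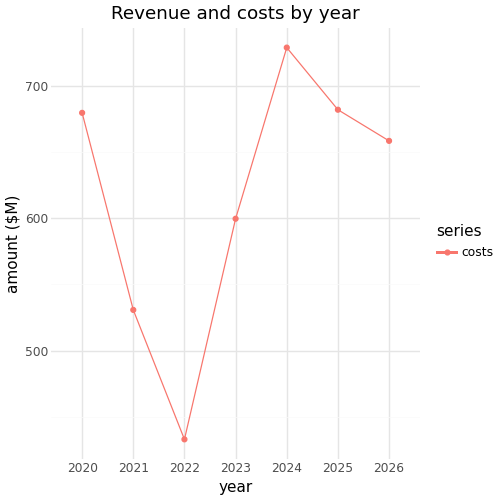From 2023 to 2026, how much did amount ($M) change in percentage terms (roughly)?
≈ +8.3%

2023 ≈ 600, 2026 ≈ 650; (650 − 600) / 600 ≈ +8.3%.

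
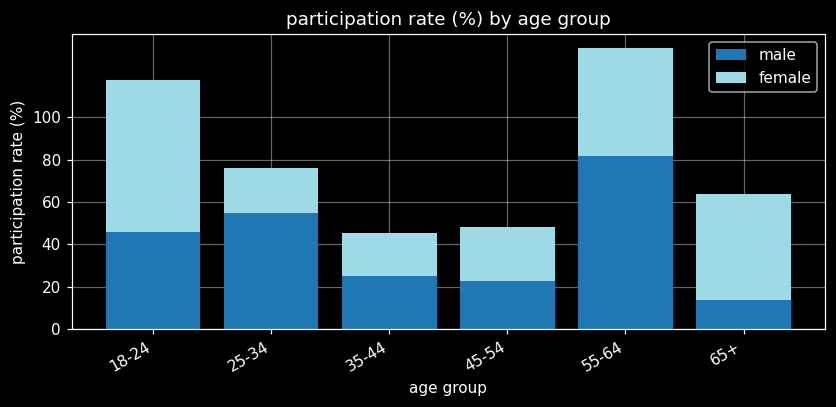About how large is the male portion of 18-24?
≈ 40

male top ≈ 40, bottom ≈ 0; segment ≈ 40.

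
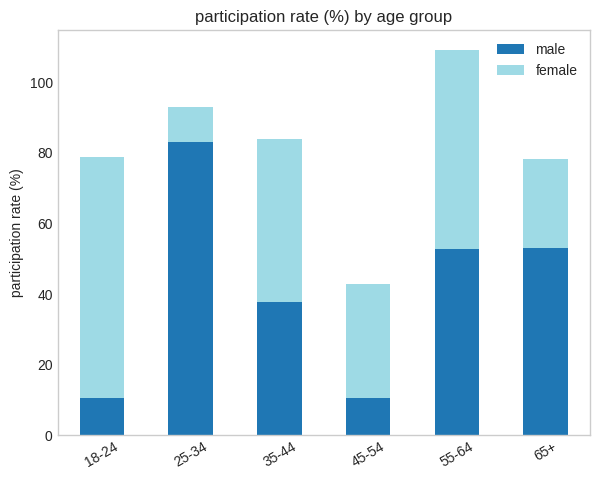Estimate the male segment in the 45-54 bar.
≈ 10

male top ≈ 10, bottom ≈ 0; segment ≈ 10.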